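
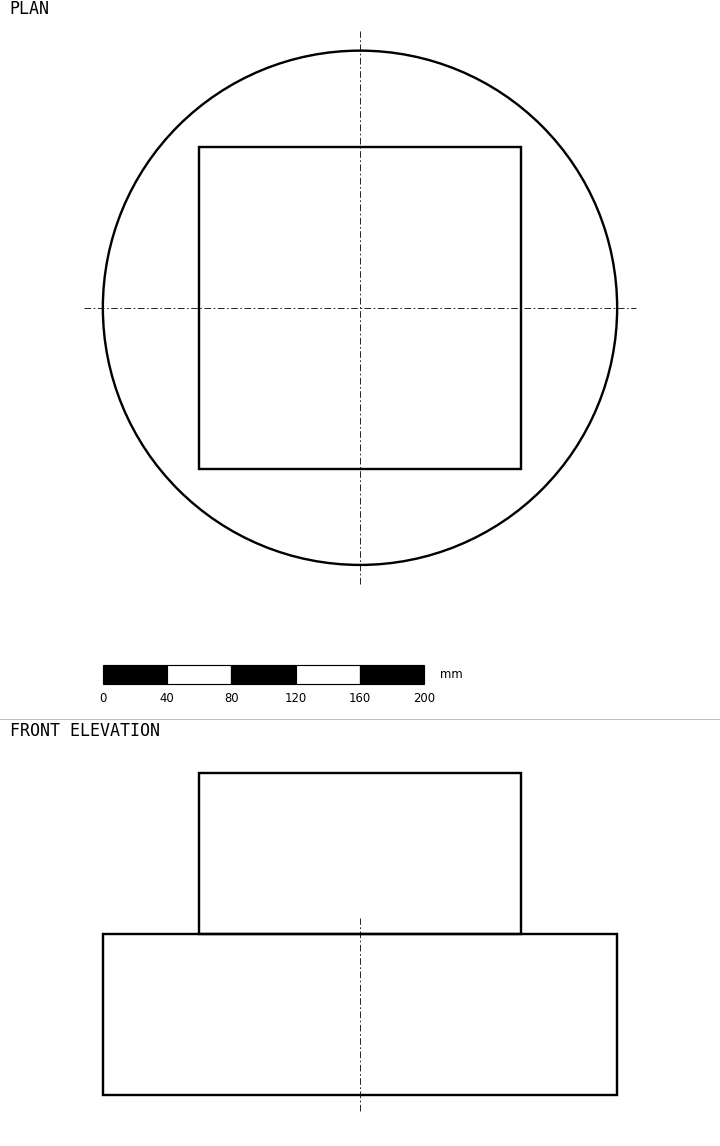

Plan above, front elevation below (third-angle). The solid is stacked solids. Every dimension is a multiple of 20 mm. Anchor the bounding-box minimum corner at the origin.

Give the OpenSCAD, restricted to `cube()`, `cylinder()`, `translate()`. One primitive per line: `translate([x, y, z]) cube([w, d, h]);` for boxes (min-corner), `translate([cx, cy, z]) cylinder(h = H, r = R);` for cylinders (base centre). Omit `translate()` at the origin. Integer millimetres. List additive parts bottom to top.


translate([160, 160, 0]) cylinder(h = 100, r = 160);
translate([60, 60, 100]) cube([200, 200, 100]);


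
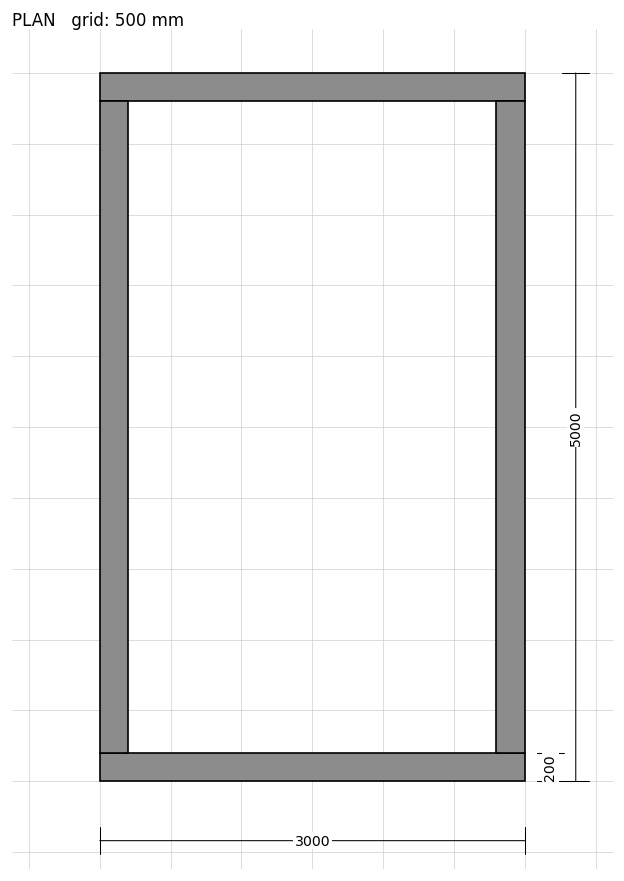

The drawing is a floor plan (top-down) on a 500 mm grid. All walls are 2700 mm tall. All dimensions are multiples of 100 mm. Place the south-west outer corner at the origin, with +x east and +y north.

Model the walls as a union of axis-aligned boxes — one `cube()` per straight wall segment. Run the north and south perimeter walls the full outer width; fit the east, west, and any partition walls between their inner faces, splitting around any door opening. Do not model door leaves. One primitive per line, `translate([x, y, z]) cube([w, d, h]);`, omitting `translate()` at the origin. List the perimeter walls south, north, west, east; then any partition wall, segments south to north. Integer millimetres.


cube([3000, 200, 2700]);
translate([0, 4800, 0]) cube([3000, 200, 2700]);
translate([0, 200, 0]) cube([200, 4600, 2700]);
translate([2800, 200, 0]) cube([200, 4600, 2700]);


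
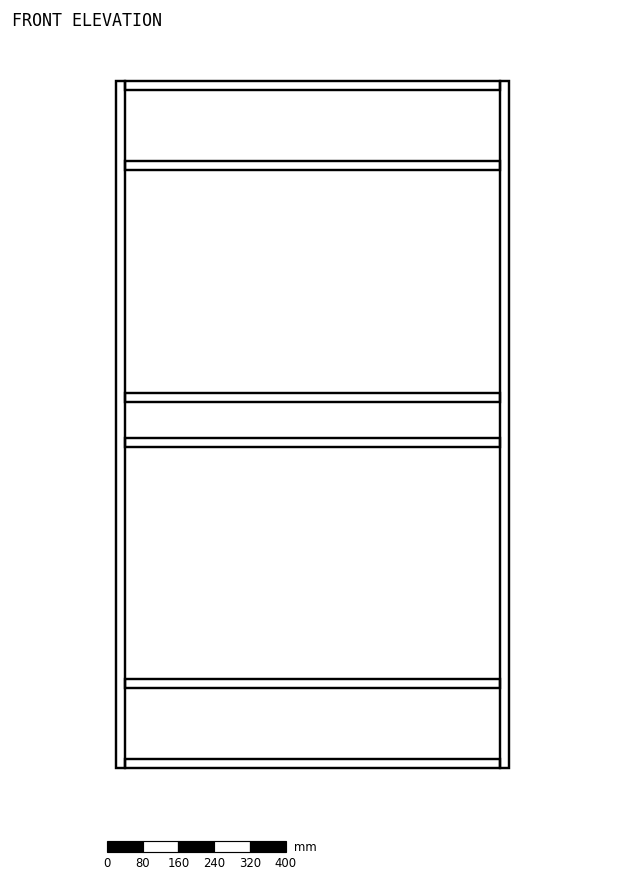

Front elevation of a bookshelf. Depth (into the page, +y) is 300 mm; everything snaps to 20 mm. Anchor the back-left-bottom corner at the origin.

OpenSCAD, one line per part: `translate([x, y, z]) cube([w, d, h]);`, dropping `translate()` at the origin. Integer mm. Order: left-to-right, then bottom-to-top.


cube([20, 300, 1540]);
translate([20, 0, 0]) cube([840, 300, 20]);
translate([20, 0, 180]) cube([840, 300, 20]);
translate([20, 0, 720]) cube([840, 300, 20]);
translate([20, 0, 820]) cube([840, 300, 20]);
translate([20, 0, 1340]) cube([840, 300, 20]);
translate([20, 0, 1520]) cube([840, 300, 20]);
translate([860, 0, 0]) cube([20, 300, 1540]);


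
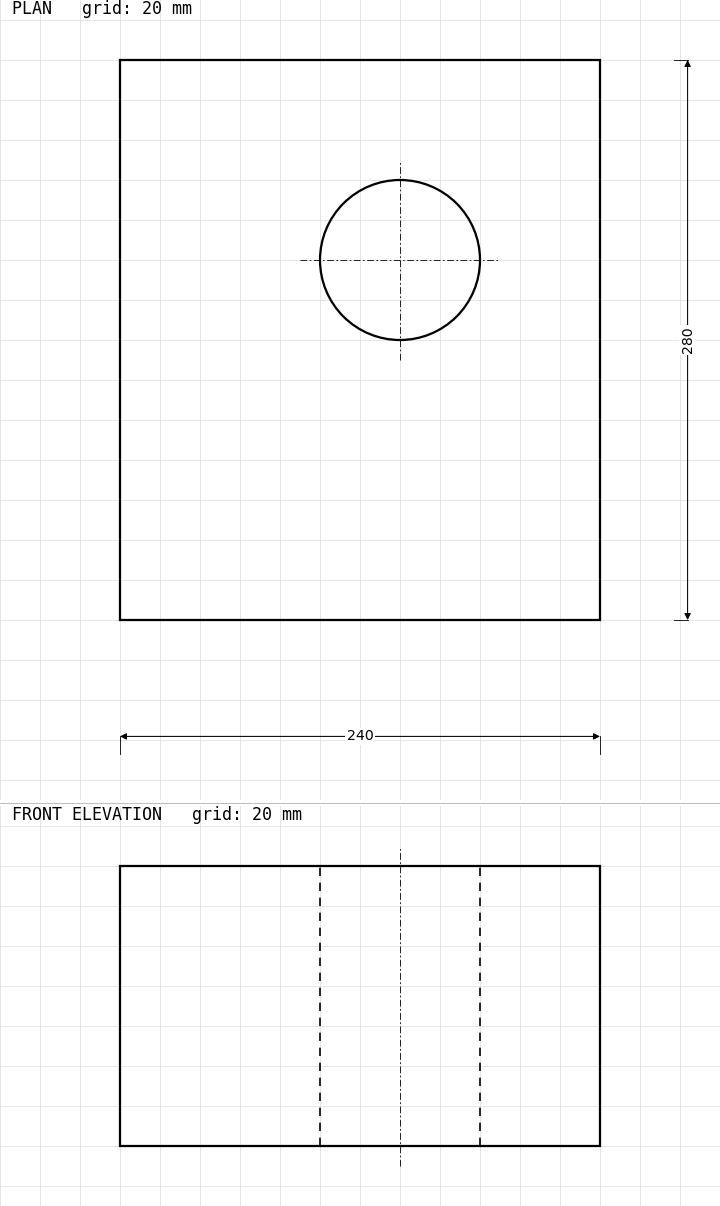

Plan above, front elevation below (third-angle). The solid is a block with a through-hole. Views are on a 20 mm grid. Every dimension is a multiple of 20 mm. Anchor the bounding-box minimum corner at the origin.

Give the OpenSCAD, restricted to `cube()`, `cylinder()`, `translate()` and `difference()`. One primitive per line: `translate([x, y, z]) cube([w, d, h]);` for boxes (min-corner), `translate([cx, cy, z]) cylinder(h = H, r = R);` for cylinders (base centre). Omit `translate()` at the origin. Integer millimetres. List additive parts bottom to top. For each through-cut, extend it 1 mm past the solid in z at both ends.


difference() {
  cube([240, 280, 140]);
  translate([140, 180, -1]) cylinder(h = 142, r = 40);
}


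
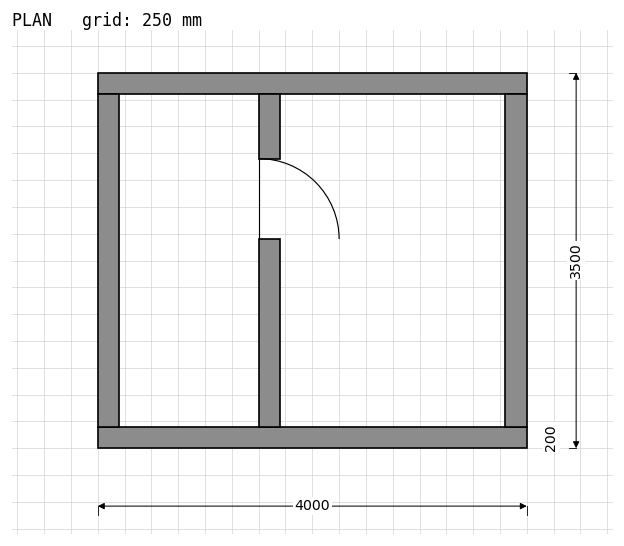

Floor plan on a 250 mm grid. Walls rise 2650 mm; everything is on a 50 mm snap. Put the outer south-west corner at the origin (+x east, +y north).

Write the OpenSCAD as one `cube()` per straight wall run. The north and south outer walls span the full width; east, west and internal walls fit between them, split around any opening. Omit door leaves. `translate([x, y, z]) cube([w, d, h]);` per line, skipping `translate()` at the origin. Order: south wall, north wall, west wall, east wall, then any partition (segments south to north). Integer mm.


cube([4000, 200, 2650]);
translate([0, 3300, 0]) cube([4000, 200, 2650]);
translate([0, 200, 0]) cube([200, 3100, 2650]);
translate([3800, 200, 0]) cube([200, 3100, 2650]);
translate([1500, 200, 0]) cube([200, 1750, 2650]);
translate([1500, 2700, 0]) cube([200, 600, 2650]);


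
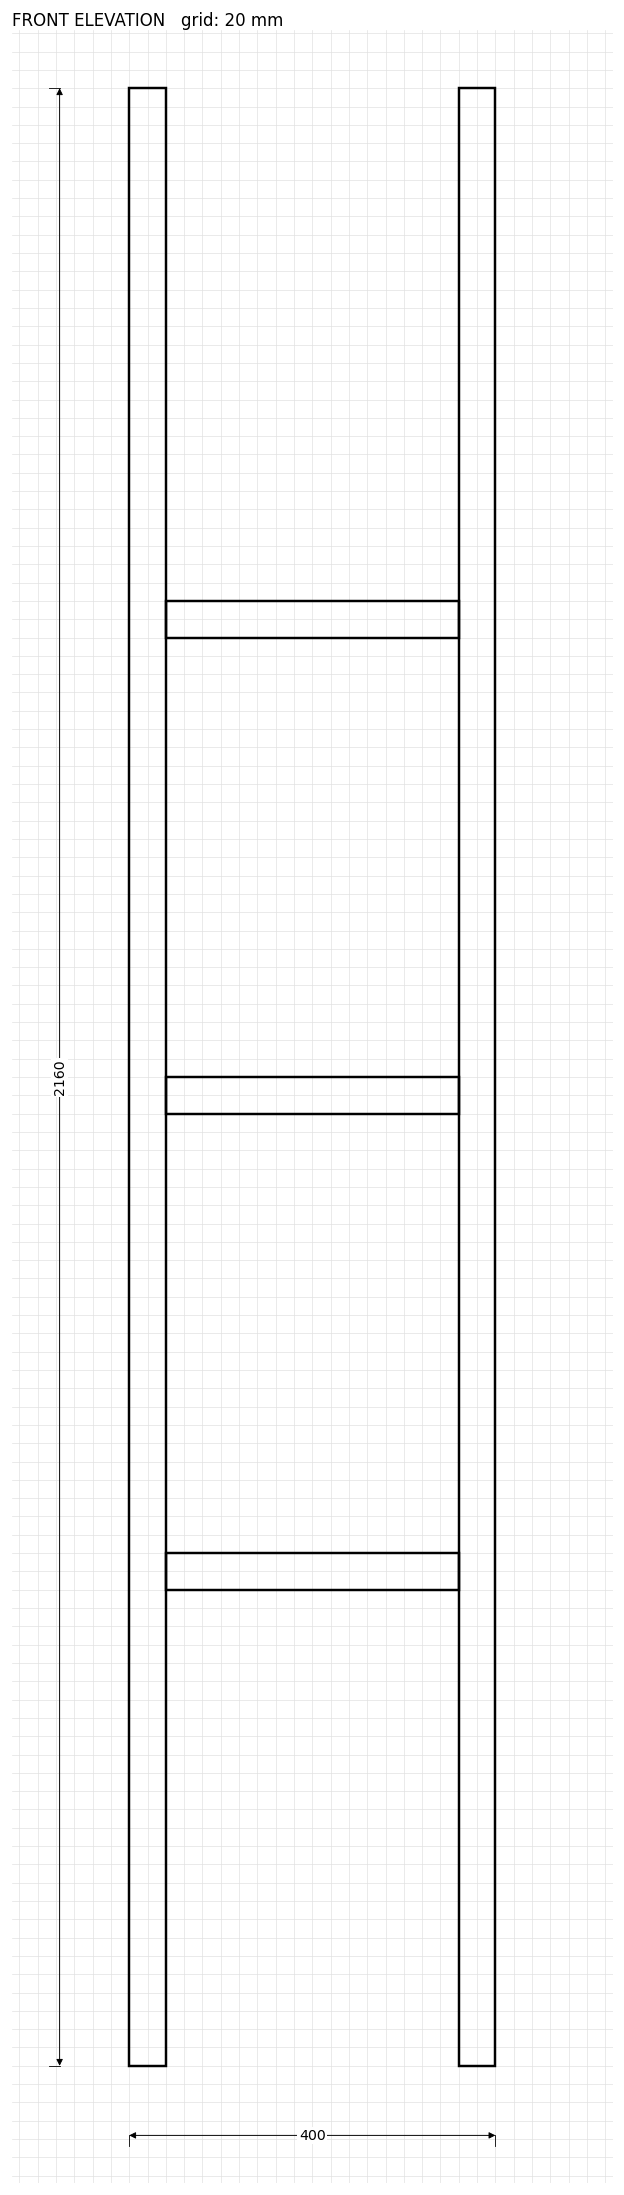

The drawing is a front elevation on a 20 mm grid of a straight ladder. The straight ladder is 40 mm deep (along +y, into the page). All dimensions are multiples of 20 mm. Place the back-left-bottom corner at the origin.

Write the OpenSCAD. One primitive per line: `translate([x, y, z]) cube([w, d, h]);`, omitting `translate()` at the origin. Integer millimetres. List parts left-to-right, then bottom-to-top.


cube([40, 40, 2160]);
translate([40, 0, 520]) cube([320, 40, 40]);
translate([40, 0, 1040]) cube([320, 40, 40]);
translate([40, 0, 1560]) cube([320, 40, 40]);
translate([360, 0, 0]) cube([40, 40, 2160]);


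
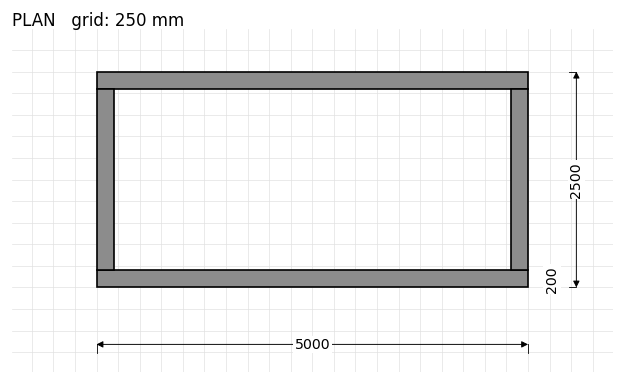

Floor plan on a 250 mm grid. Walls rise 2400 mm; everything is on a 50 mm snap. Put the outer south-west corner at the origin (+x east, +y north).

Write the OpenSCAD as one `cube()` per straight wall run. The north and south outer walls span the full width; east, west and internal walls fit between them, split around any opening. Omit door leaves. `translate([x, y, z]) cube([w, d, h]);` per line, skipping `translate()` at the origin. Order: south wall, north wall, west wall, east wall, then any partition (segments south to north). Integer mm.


cube([5000, 200, 2400]);
translate([0, 2300, 0]) cube([5000, 200, 2400]);
translate([0, 200, 0]) cube([200, 2100, 2400]);
translate([4800, 200, 0]) cube([200, 2100, 2400]);


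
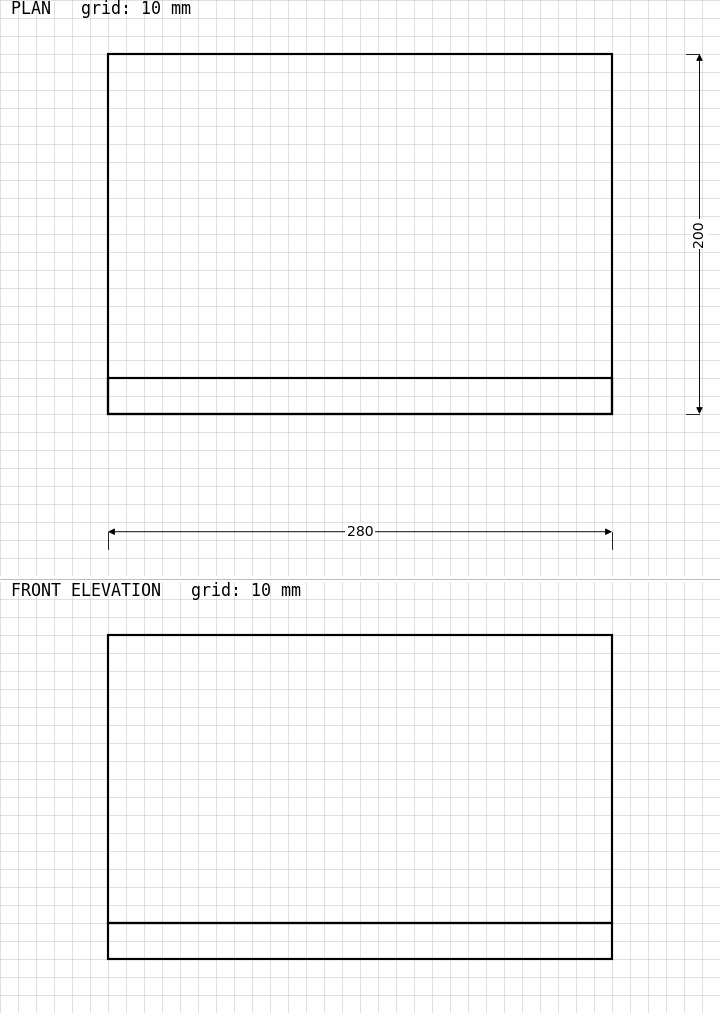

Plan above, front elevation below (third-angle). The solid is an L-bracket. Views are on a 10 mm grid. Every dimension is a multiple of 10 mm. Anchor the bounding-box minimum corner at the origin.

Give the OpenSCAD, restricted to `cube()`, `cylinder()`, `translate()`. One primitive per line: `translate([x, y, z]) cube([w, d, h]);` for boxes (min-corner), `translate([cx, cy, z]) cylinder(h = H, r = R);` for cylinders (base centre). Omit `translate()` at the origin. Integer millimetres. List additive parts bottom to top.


cube([280, 200, 20]);
translate([0, 0, 20]) cube([280, 20, 160]);


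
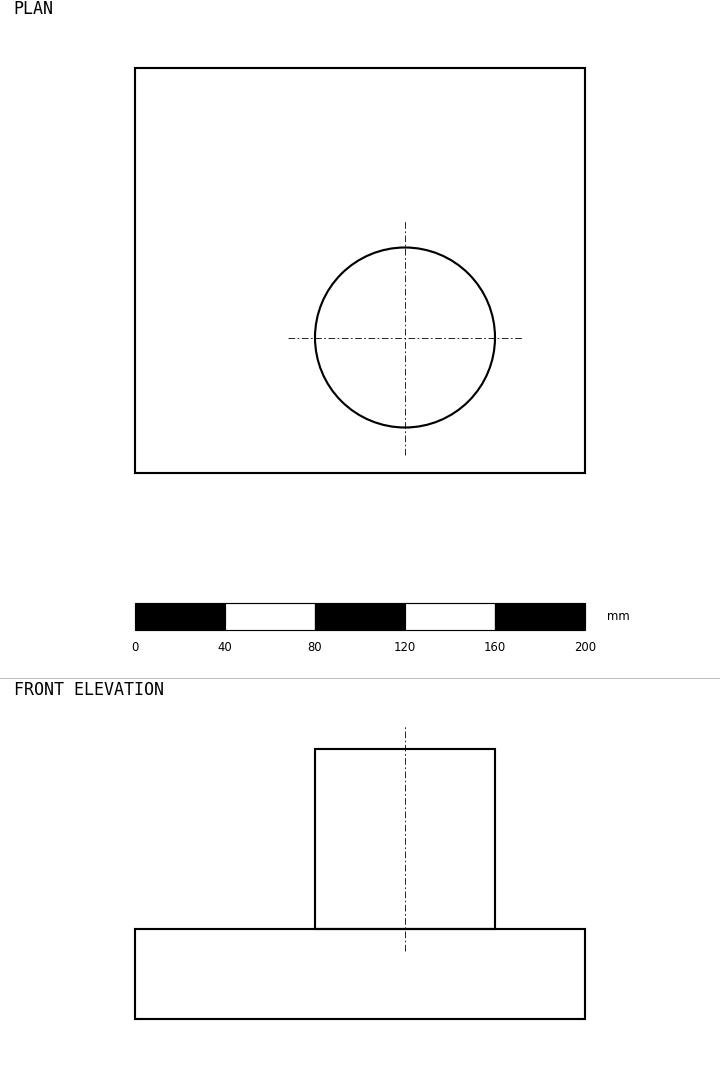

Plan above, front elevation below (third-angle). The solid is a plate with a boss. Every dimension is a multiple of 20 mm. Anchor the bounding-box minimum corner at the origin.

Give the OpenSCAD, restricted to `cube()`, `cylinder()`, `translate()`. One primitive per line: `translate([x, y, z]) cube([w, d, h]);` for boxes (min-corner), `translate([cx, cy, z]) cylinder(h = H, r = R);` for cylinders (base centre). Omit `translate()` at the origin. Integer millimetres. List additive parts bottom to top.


cube([200, 180, 40]);
translate([120, 60, 40]) cylinder(h = 80, r = 40);


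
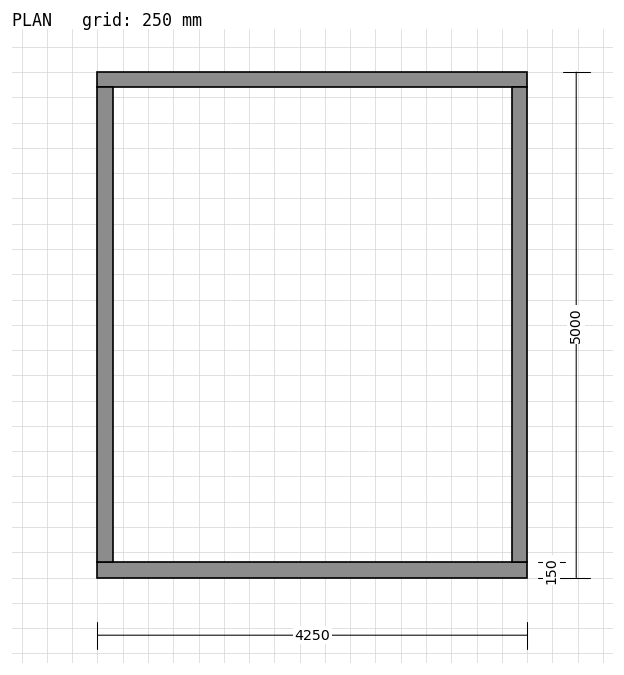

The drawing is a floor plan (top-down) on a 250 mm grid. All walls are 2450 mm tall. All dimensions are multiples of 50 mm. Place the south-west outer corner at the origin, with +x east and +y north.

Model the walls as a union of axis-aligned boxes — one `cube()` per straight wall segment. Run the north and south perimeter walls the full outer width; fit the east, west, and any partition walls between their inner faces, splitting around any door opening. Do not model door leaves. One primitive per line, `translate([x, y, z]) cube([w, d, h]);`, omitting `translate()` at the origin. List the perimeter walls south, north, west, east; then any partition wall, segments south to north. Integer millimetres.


cube([4250, 150, 2450]);
translate([0, 4850, 0]) cube([4250, 150, 2450]);
translate([0, 150, 0]) cube([150, 4700, 2450]);
translate([4100, 150, 0]) cube([150, 4700, 2450]);


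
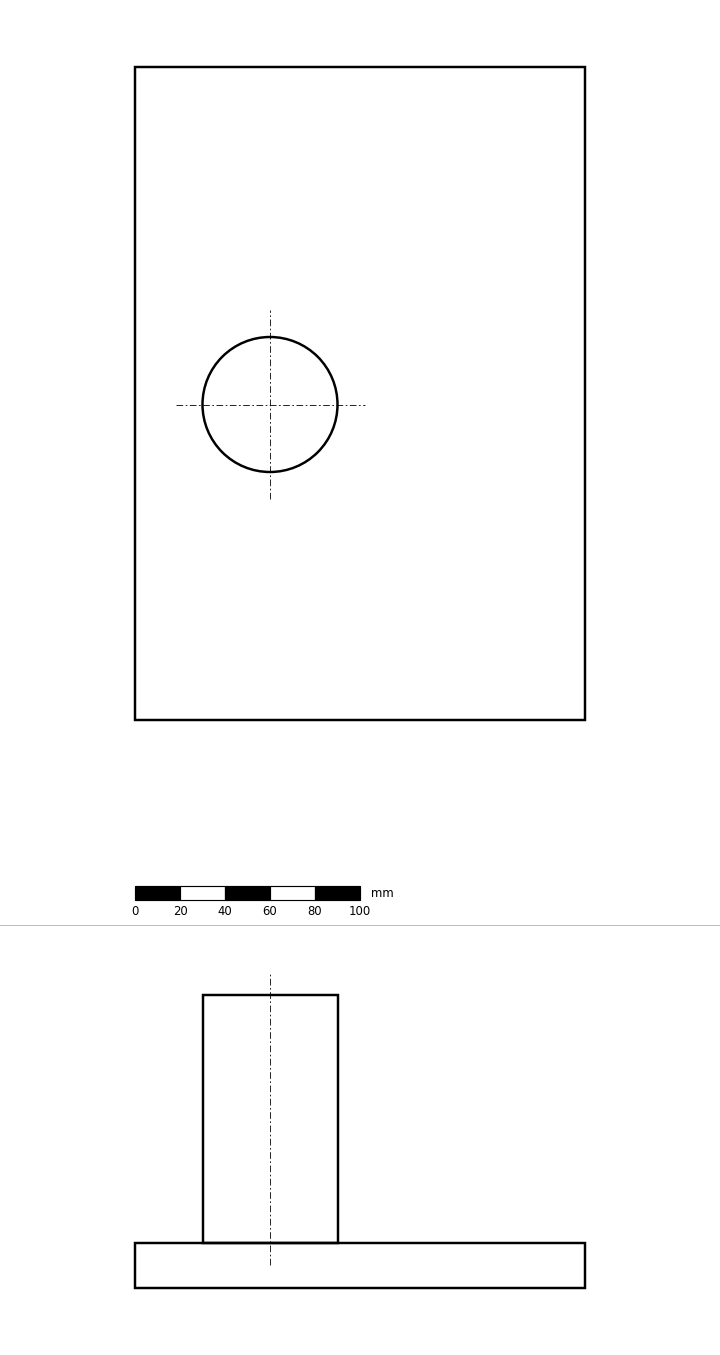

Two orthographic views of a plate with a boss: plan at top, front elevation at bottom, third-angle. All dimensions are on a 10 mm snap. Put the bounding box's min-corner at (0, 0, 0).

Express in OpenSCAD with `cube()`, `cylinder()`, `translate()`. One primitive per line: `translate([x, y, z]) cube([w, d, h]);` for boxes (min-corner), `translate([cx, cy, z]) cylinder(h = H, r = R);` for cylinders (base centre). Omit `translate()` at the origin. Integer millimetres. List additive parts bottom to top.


cube([200, 290, 20]);
translate([60, 140, 20]) cylinder(h = 110, r = 30);


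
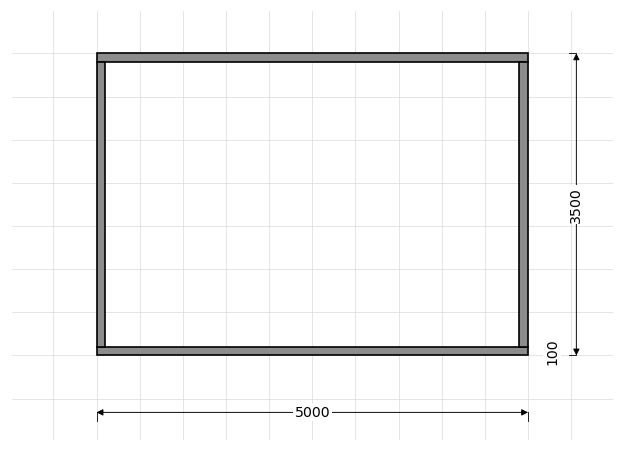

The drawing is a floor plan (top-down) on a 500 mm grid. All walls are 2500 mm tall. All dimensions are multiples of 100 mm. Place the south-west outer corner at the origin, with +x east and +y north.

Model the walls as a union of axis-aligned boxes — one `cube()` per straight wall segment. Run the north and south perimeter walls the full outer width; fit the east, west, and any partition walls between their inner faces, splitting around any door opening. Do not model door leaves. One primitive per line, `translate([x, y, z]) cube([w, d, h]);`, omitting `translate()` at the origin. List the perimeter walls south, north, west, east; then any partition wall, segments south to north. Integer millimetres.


cube([5000, 100, 2500]);
translate([0, 3400, 0]) cube([5000, 100, 2500]);
translate([0, 100, 0]) cube([100, 3300, 2500]);
translate([4900, 100, 0]) cube([100, 3300, 2500]);


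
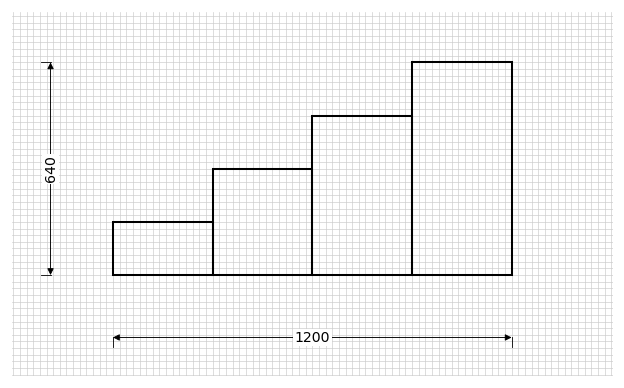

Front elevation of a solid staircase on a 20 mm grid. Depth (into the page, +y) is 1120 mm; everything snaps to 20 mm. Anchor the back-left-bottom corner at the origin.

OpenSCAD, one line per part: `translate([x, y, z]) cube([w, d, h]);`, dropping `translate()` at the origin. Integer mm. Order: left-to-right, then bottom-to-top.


cube([300, 1120, 160]);
translate([300, 0, 0]) cube([300, 1120, 320]);
translate([600, 0, 0]) cube([300, 1120, 480]);
translate([900, 0, 0]) cube([300, 1120, 640]);


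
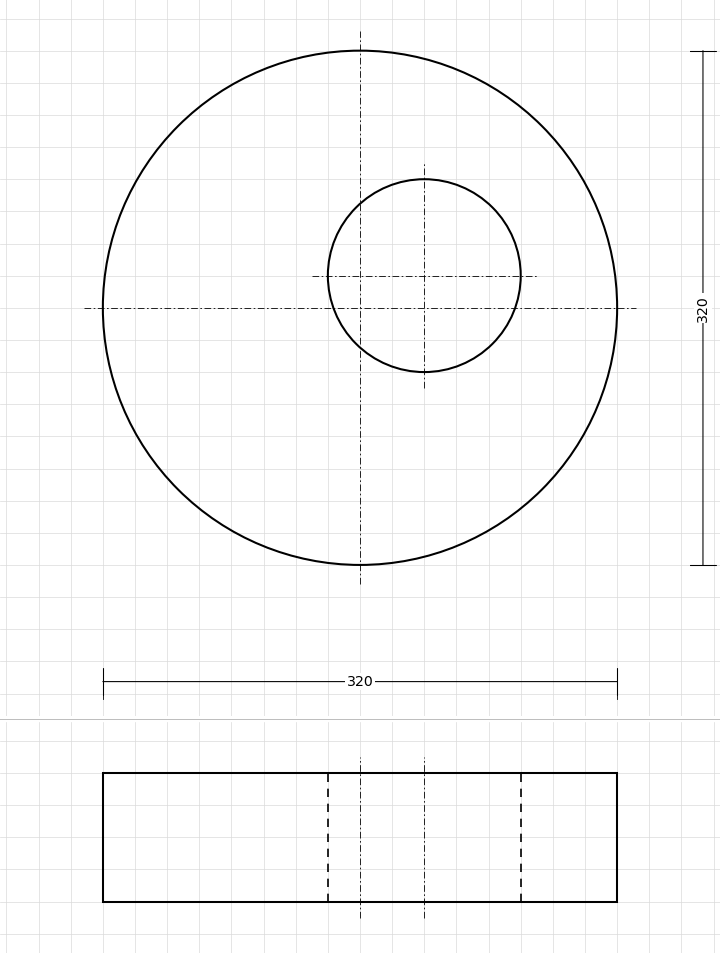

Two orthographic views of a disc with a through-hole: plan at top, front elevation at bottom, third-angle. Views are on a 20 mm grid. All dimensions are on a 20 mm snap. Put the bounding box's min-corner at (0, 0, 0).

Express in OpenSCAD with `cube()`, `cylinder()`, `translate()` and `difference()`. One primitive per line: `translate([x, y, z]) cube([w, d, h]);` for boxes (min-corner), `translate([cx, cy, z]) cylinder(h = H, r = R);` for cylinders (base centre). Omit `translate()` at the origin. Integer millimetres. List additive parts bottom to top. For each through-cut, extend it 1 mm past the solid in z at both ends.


difference() {
  translate([160, 160, 0]) cylinder(h = 80, r = 160);
  translate([200, 180, -1]) cylinder(h = 82, r = 60);
}


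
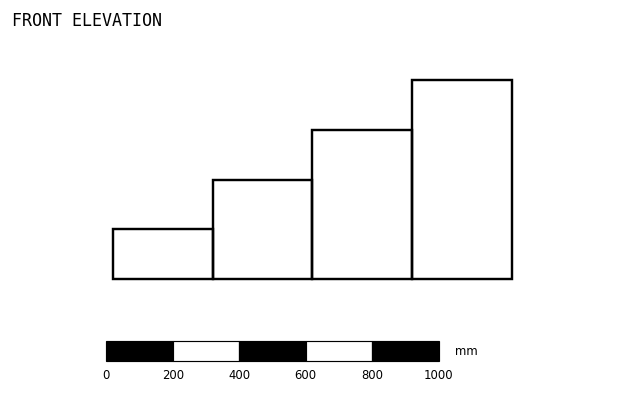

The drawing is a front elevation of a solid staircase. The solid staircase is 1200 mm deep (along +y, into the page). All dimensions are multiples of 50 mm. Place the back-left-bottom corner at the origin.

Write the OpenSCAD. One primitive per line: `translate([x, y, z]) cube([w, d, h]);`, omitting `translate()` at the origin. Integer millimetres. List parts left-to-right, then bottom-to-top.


cube([300, 1200, 150]);
translate([300, 0, 0]) cube([300, 1200, 300]);
translate([600, 0, 0]) cube([300, 1200, 450]);
translate([900, 0, 0]) cube([300, 1200, 600]);


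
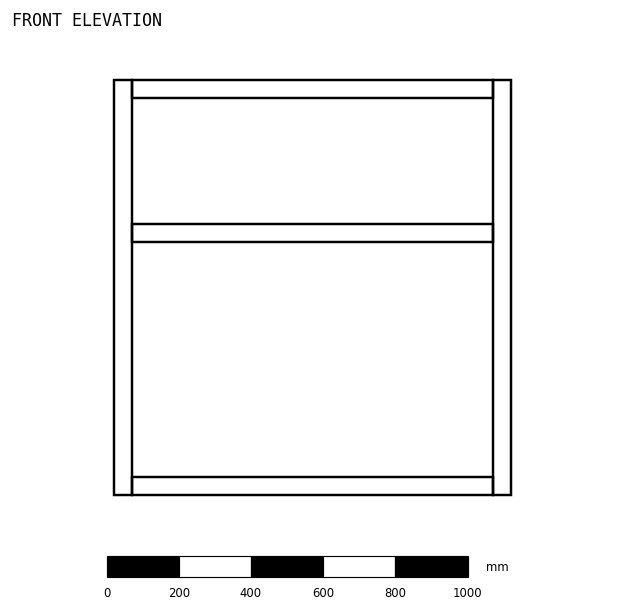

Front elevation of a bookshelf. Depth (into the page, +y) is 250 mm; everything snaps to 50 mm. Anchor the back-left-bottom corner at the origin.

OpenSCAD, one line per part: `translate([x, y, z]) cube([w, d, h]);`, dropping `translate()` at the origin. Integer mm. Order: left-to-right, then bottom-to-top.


cube([50, 250, 1150]);
translate([50, 0, 0]) cube([1000, 250, 50]);
translate([50, 0, 700]) cube([1000, 250, 50]);
translate([50, 0, 1100]) cube([1000, 250, 50]);
translate([1050, 0, 0]) cube([50, 250, 1150]);


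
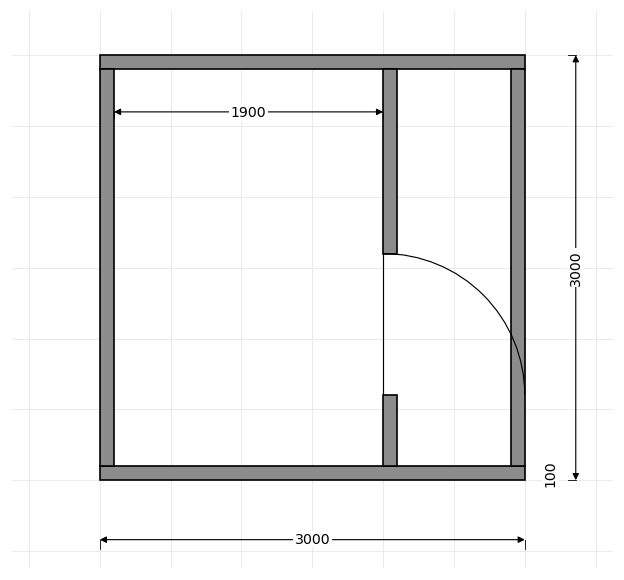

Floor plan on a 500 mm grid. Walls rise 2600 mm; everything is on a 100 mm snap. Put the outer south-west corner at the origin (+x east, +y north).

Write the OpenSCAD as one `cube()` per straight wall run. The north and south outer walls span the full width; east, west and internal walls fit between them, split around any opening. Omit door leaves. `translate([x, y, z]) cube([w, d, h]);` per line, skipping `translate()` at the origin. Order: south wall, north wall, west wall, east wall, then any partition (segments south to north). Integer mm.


cube([3000, 100, 2600]);
translate([0, 2900, 0]) cube([3000, 100, 2600]);
translate([0, 100, 0]) cube([100, 2800, 2600]);
translate([2900, 100, 0]) cube([100, 2800, 2600]);
translate([2000, 100, 0]) cube([100, 500, 2600]);
translate([2000, 1600, 0]) cube([100, 1300, 2600]);


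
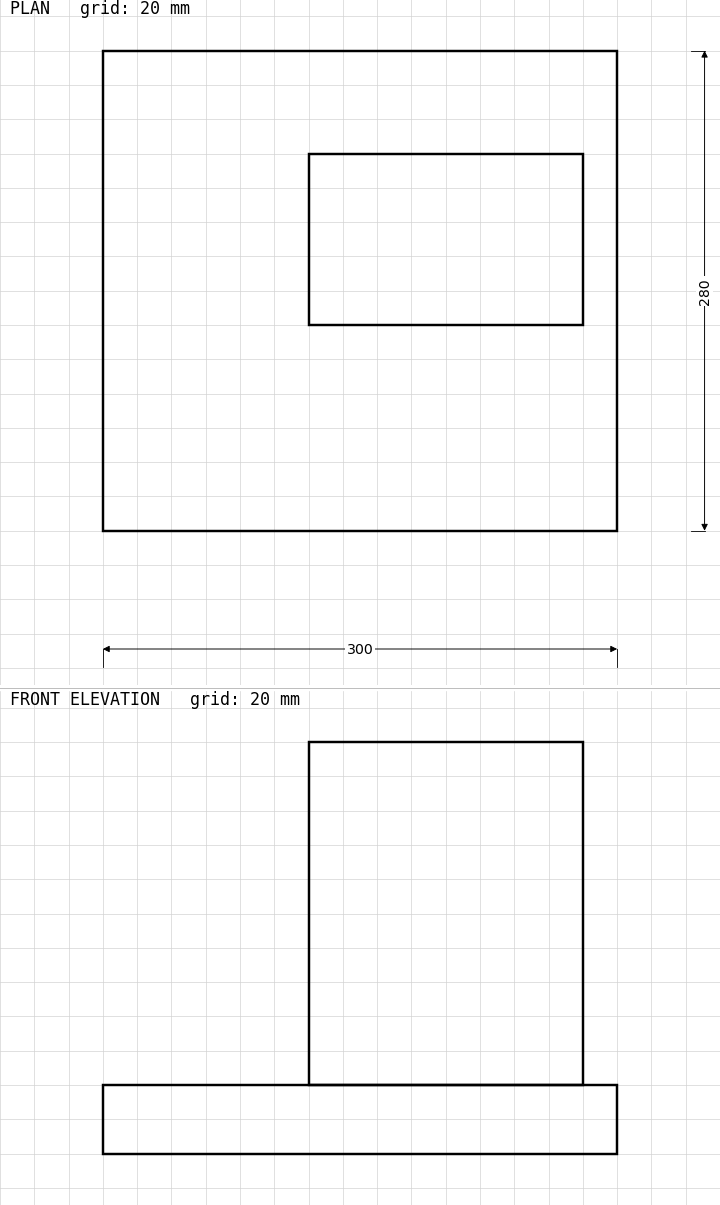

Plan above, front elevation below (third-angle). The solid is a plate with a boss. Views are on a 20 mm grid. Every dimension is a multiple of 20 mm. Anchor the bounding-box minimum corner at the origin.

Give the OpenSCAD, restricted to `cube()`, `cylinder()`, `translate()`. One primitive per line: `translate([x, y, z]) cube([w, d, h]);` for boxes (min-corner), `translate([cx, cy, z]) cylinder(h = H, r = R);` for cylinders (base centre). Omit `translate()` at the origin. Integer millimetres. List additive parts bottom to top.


cube([300, 280, 40]);
translate([120, 120, 40]) cube([160, 100, 200]);


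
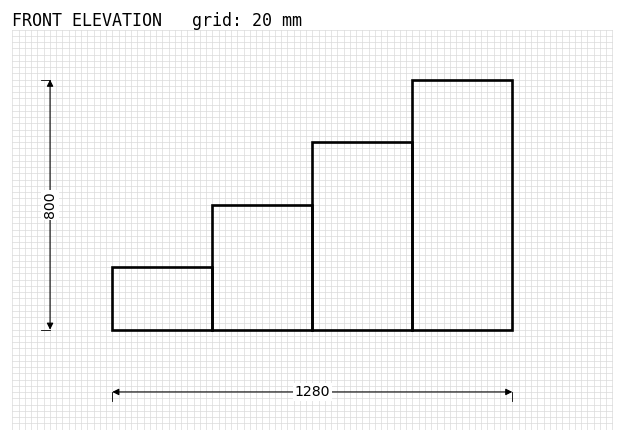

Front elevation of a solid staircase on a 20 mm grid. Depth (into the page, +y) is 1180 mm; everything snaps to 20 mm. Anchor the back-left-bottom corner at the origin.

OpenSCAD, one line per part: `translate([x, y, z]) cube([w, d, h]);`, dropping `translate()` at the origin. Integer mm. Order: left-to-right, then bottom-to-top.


cube([320, 1180, 200]);
translate([320, 0, 0]) cube([320, 1180, 400]);
translate([640, 0, 0]) cube([320, 1180, 600]);
translate([960, 0, 0]) cube([320, 1180, 800]);


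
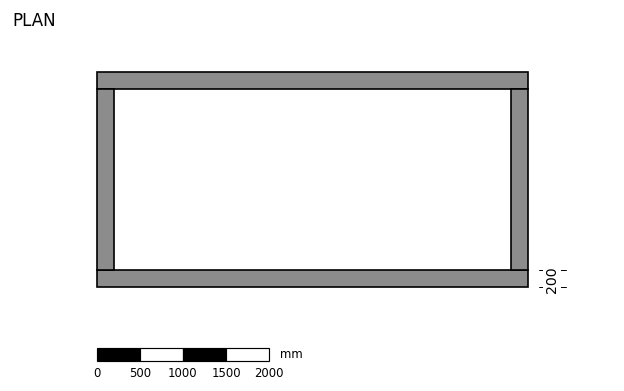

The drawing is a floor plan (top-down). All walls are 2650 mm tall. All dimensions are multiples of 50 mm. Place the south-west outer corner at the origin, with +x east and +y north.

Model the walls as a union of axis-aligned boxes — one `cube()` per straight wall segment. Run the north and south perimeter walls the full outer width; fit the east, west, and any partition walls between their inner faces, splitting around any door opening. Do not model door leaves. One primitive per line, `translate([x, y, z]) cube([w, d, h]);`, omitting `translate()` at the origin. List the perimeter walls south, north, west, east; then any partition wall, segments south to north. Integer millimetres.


cube([5000, 200, 2650]);
translate([0, 2300, 0]) cube([5000, 200, 2650]);
translate([0, 200, 0]) cube([200, 2100, 2650]);
translate([4800, 200, 0]) cube([200, 2100, 2650]);


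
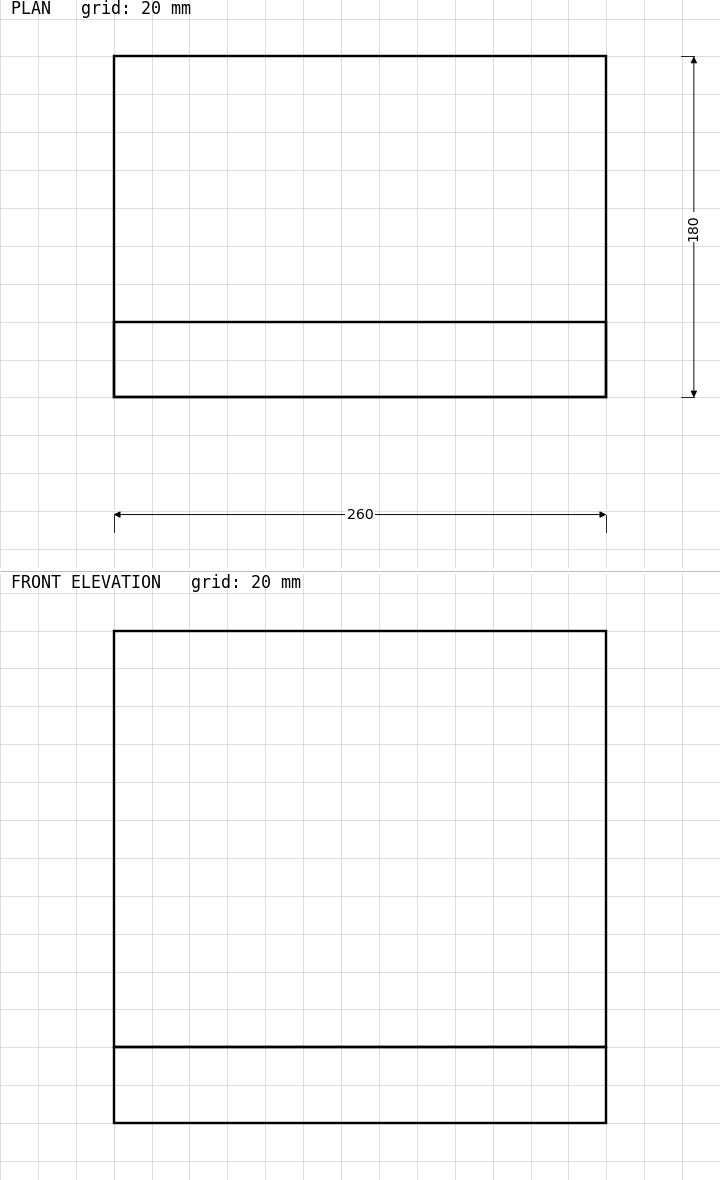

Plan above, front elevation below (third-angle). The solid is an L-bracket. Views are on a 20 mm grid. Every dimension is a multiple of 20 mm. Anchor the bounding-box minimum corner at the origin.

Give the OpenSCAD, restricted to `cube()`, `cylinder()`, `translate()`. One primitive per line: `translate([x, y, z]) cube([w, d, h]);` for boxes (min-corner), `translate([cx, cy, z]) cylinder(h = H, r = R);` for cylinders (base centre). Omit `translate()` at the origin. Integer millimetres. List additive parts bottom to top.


cube([260, 180, 40]);
translate([0, 0, 40]) cube([260, 40, 220]);


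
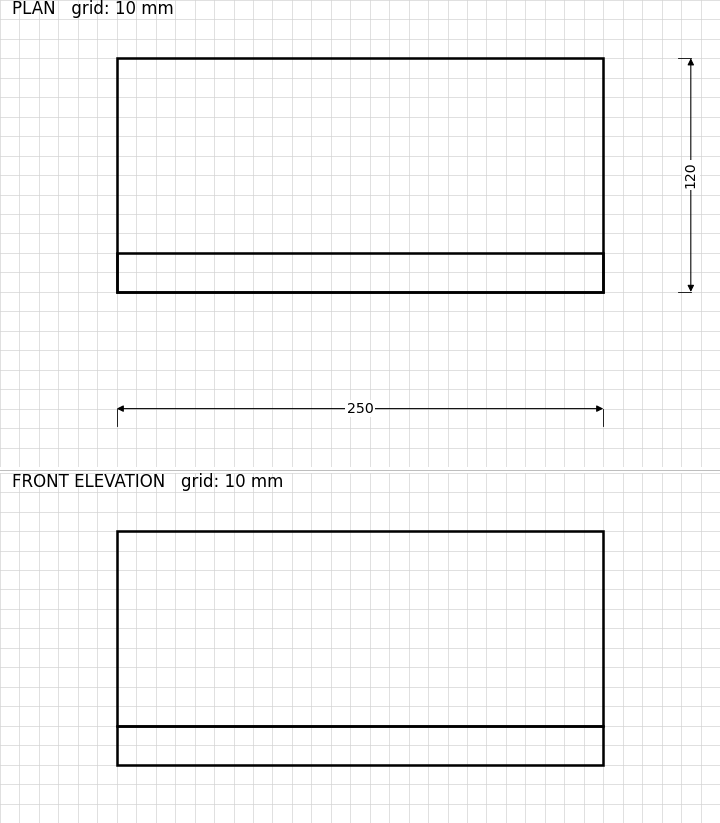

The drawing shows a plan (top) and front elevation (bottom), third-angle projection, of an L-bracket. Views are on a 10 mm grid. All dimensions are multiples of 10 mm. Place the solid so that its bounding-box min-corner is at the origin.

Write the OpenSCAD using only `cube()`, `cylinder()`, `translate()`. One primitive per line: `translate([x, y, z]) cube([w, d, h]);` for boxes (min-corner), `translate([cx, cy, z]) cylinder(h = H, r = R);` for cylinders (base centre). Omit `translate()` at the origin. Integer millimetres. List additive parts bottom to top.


cube([250, 120, 20]);
translate([0, 0, 20]) cube([250, 20, 100]);


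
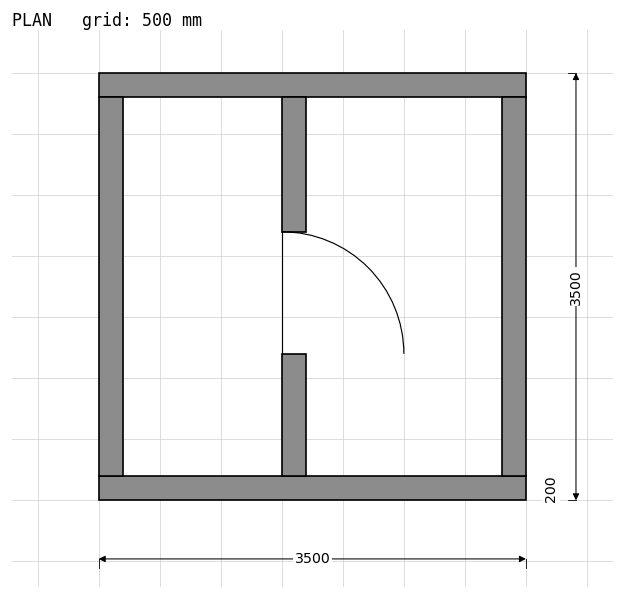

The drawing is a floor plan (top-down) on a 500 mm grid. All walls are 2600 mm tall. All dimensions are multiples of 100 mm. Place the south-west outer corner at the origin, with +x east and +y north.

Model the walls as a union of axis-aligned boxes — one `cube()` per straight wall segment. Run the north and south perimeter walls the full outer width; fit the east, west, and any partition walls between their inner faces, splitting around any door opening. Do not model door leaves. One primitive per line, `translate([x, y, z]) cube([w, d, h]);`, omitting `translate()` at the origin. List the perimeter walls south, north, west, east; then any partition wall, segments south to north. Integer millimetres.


cube([3500, 200, 2600]);
translate([0, 3300, 0]) cube([3500, 200, 2600]);
translate([0, 200, 0]) cube([200, 3100, 2600]);
translate([3300, 200, 0]) cube([200, 3100, 2600]);
translate([1500, 200, 0]) cube([200, 1000, 2600]);
translate([1500, 2200, 0]) cube([200, 1100, 2600]);


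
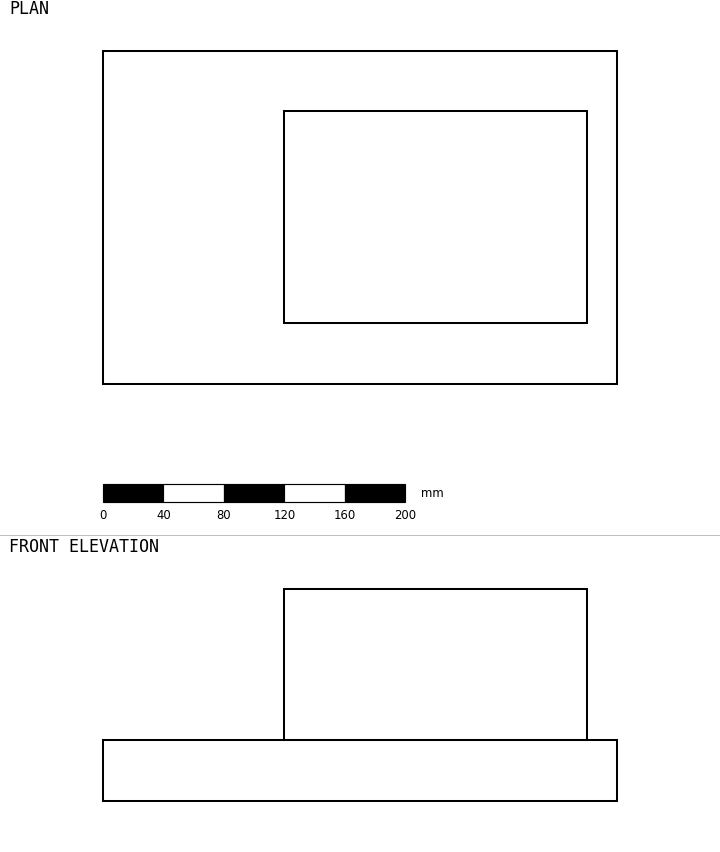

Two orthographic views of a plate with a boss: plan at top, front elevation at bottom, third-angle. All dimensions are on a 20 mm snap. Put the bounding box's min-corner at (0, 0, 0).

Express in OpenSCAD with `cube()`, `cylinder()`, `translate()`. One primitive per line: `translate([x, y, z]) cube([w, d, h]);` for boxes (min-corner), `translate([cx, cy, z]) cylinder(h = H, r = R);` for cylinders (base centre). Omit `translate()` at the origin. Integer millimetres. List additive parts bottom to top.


cube([340, 220, 40]);
translate([120, 40, 40]) cube([200, 140, 100]);


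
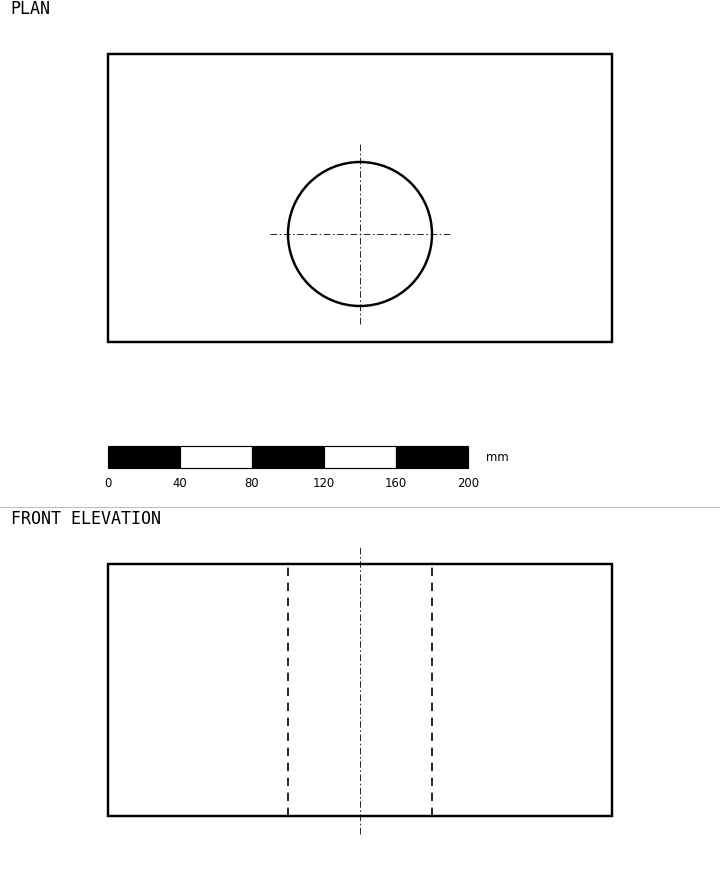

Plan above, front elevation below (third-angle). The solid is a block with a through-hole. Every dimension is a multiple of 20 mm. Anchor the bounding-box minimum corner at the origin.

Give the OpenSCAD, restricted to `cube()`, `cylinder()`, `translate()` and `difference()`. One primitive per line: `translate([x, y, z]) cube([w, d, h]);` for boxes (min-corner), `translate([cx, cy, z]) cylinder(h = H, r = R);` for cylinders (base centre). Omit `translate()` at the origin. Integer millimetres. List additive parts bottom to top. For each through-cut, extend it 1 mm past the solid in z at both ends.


difference() {
  cube([280, 160, 140]);
  translate([140, 60, -1]) cylinder(h = 142, r = 40);
}


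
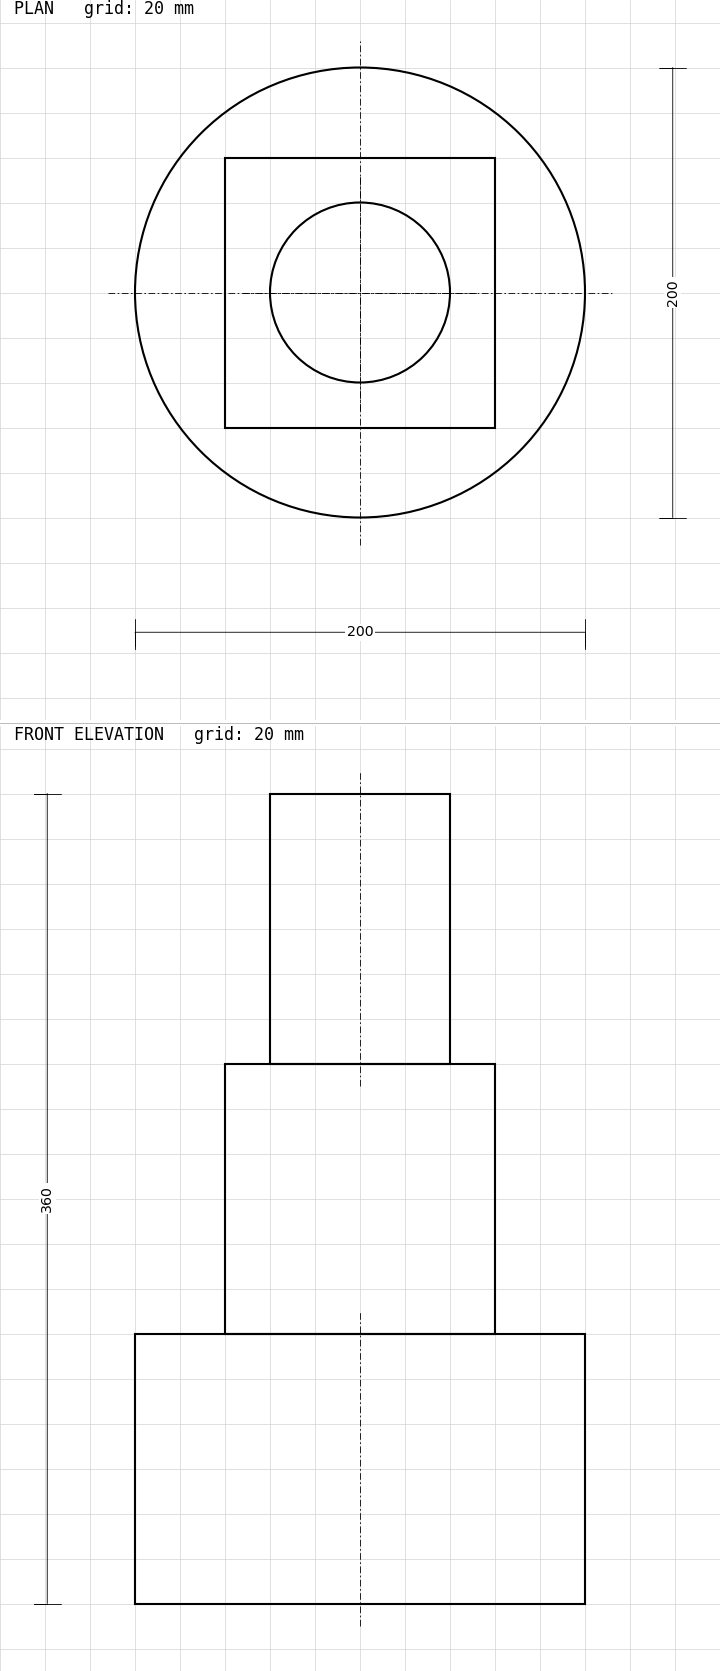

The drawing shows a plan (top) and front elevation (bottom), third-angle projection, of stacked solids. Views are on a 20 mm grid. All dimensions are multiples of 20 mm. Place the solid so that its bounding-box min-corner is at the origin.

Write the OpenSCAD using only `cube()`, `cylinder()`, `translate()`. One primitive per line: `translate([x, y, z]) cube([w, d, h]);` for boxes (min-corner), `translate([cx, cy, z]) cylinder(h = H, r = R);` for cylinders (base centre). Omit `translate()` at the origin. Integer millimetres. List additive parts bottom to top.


translate([100, 100, 0]) cylinder(h = 120, r = 100);
translate([40, 40, 120]) cube([120, 120, 120]);
translate([100, 100, 240]) cylinder(h = 120, r = 40);


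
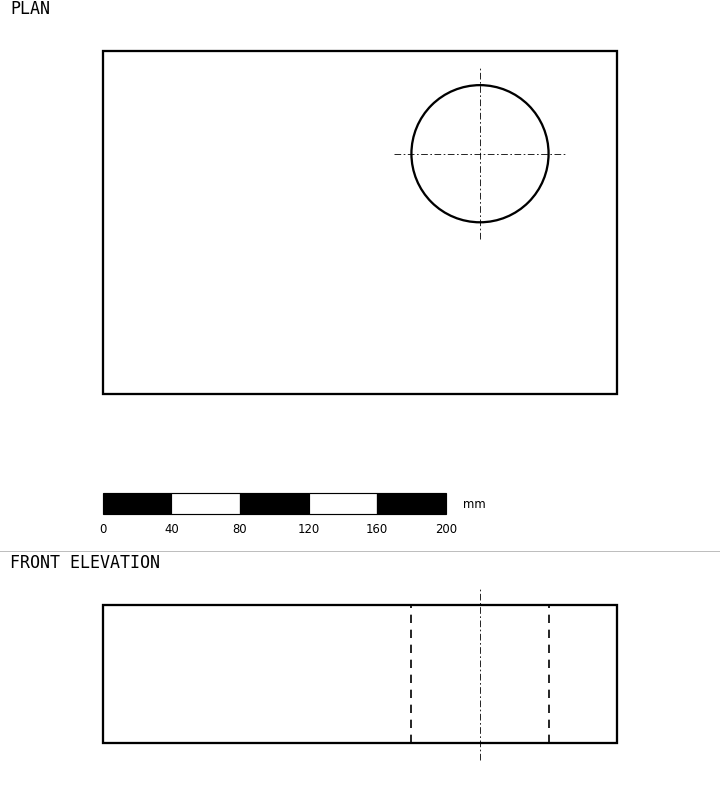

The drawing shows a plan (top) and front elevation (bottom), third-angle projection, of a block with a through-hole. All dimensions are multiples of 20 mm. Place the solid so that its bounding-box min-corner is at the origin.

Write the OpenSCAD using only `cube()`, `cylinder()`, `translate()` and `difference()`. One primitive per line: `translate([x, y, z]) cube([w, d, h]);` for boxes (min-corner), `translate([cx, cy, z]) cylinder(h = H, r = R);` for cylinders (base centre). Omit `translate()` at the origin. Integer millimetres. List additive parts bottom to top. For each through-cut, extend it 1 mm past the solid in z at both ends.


difference() {
  cube([300, 200, 80]);
  translate([220, 140, -1]) cylinder(h = 82, r = 40);
}


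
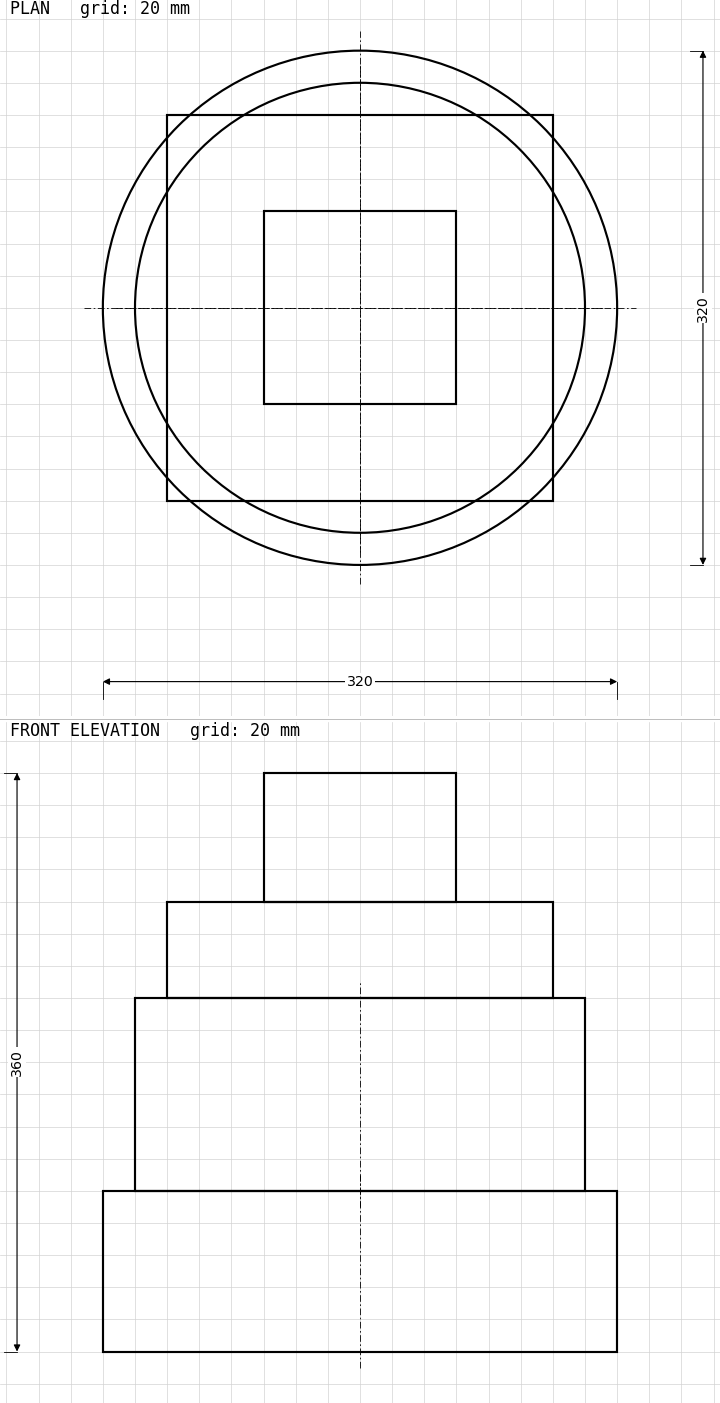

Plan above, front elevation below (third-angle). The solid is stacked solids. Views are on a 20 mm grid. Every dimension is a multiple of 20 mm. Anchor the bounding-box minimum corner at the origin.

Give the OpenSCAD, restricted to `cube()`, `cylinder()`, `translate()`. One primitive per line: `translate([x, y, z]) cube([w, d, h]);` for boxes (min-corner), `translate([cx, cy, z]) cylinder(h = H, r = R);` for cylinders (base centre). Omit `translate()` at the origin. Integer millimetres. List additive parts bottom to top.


translate([160, 160, 0]) cylinder(h = 100, r = 160);
translate([160, 160, 100]) cylinder(h = 120, r = 140);
translate([40, 40, 220]) cube([240, 240, 60]);
translate([100, 100, 280]) cube([120, 120, 80]);


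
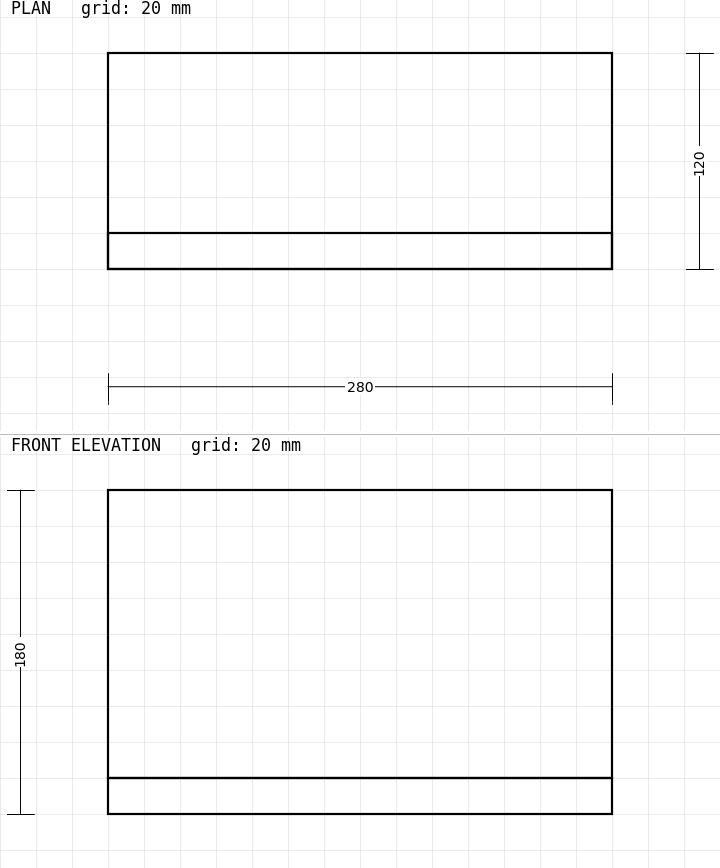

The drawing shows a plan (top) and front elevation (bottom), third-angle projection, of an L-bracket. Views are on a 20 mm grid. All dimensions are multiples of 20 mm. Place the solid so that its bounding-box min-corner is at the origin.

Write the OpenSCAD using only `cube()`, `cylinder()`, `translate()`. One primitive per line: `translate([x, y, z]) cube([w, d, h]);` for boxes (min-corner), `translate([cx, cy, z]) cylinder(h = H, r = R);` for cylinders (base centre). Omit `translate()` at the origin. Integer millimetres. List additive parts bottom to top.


cube([280, 120, 20]);
translate([0, 0, 20]) cube([280, 20, 160]);


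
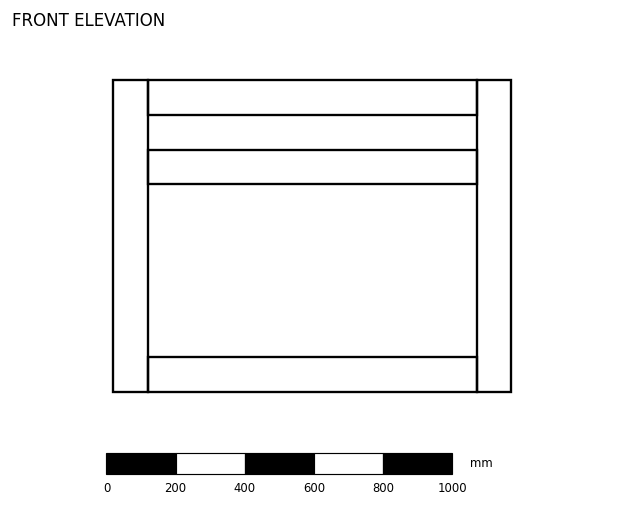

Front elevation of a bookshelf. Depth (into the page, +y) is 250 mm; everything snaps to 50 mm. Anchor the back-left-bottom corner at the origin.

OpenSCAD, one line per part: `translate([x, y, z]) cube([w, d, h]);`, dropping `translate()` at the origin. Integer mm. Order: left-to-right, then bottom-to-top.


cube([100, 250, 900]);
translate([100, 0, 0]) cube([950, 250, 100]);
translate([100, 0, 600]) cube([950, 250, 100]);
translate([100, 0, 800]) cube([950, 250, 100]);
translate([1050, 0, 0]) cube([100, 250, 900]);


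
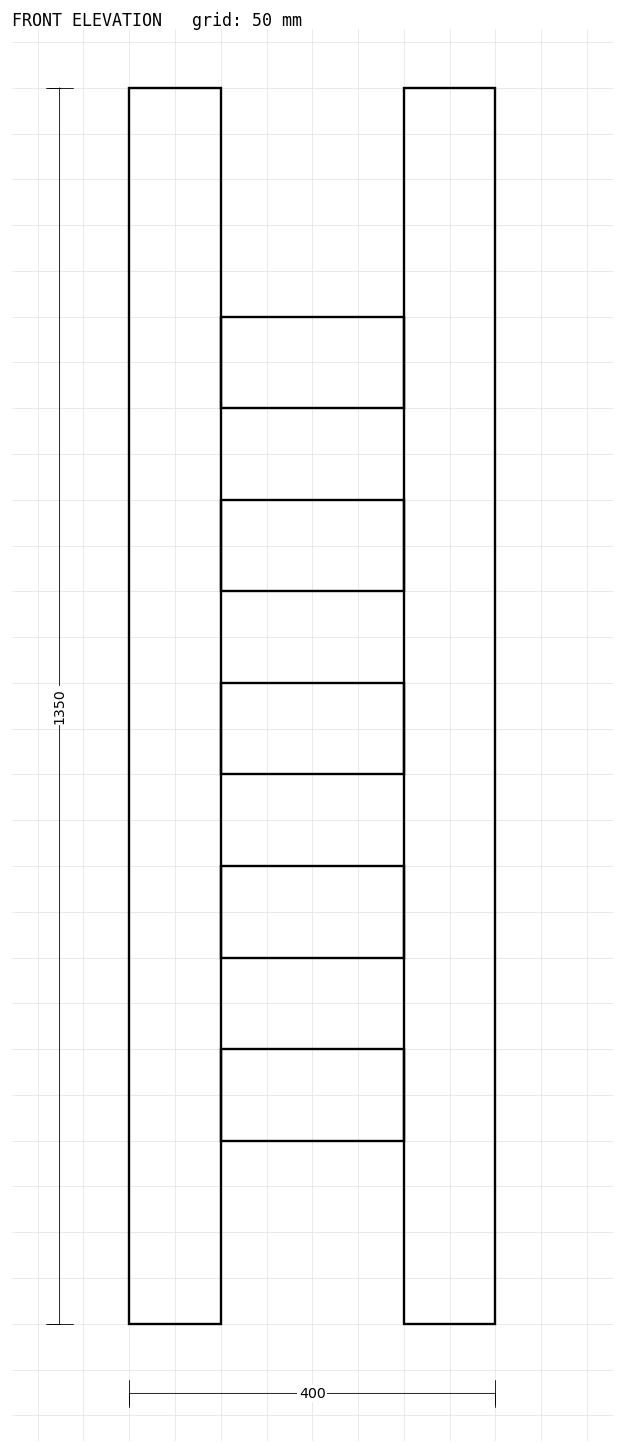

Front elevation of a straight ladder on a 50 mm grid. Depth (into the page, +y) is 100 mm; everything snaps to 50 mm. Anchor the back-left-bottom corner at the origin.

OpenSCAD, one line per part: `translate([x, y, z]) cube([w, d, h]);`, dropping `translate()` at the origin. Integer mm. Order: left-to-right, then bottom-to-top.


cube([100, 100, 1350]);
translate([100, 0, 200]) cube([200, 100, 100]);
translate([100, 0, 400]) cube([200, 100, 100]);
translate([100, 0, 600]) cube([200, 100, 100]);
translate([100, 0, 800]) cube([200, 100, 100]);
translate([100, 0, 1000]) cube([200, 100, 100]);
translate([300, 0, 0]) cube([100, 100, 1350]);


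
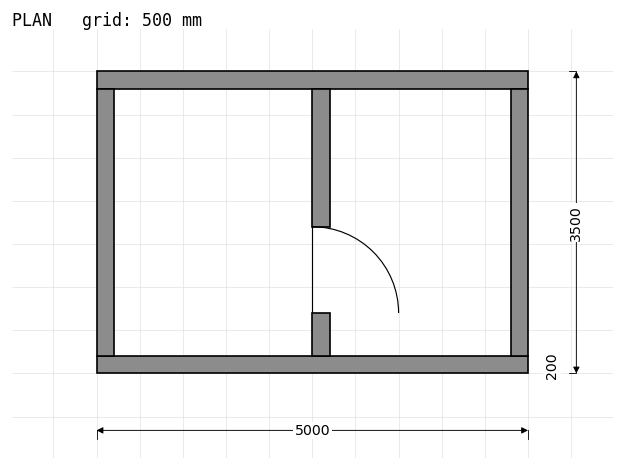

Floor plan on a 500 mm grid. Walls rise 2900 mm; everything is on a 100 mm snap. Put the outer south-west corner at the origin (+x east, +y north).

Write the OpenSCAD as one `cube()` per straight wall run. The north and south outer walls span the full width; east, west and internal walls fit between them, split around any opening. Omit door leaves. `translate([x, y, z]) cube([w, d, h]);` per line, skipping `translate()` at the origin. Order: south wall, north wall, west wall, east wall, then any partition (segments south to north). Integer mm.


cube([5000, 200, 2900]);
translate([0, 3300, 0]) cube([5000, 200, 2900]);
translate([0, 200, 0]) cube([200, 3100, 2900]);
translate([4800, 200, 0]) cube([200, 3100, 2900]);
translate([2500, 200, 0]) cube([200, 500, 2900]);
translate([2500, 1700, 0]) cube([200, 1600, 2900]);


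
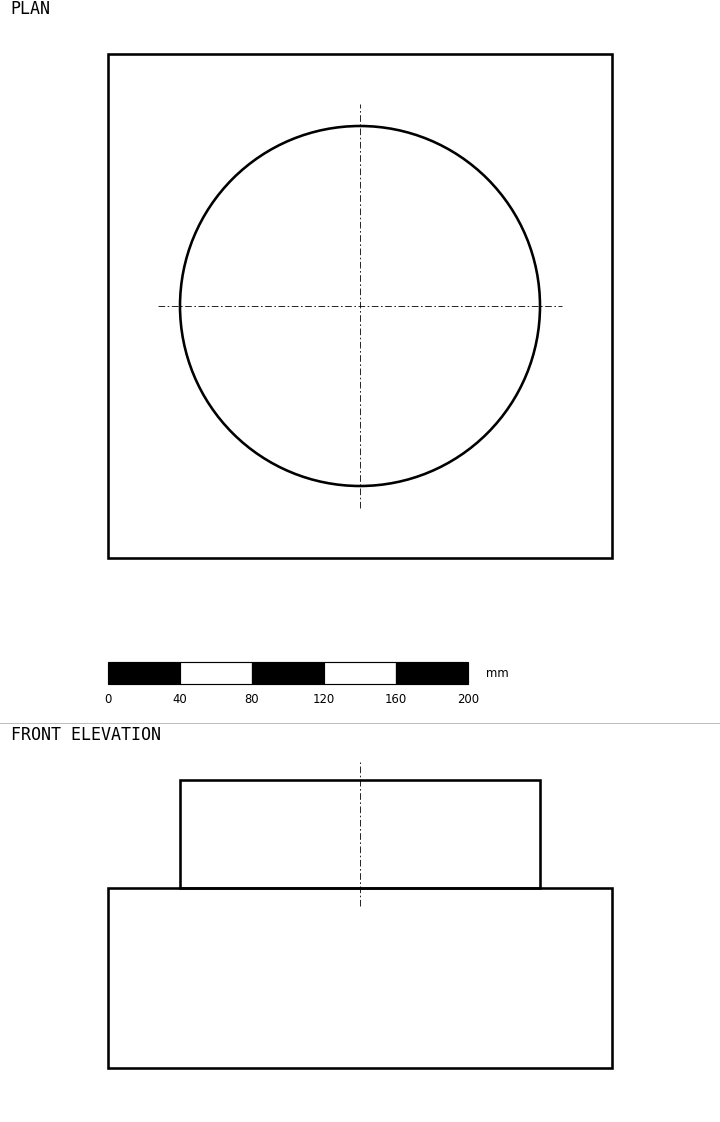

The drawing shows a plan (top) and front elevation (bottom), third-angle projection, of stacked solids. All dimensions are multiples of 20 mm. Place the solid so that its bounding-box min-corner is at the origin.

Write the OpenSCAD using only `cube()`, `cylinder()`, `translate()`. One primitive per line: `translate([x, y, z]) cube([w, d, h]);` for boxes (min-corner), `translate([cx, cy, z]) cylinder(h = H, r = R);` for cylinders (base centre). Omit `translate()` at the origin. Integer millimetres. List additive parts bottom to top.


cube([280, 280, 100]);
translate([140, 140, 100]) cylinder(h = 60, r = 100);


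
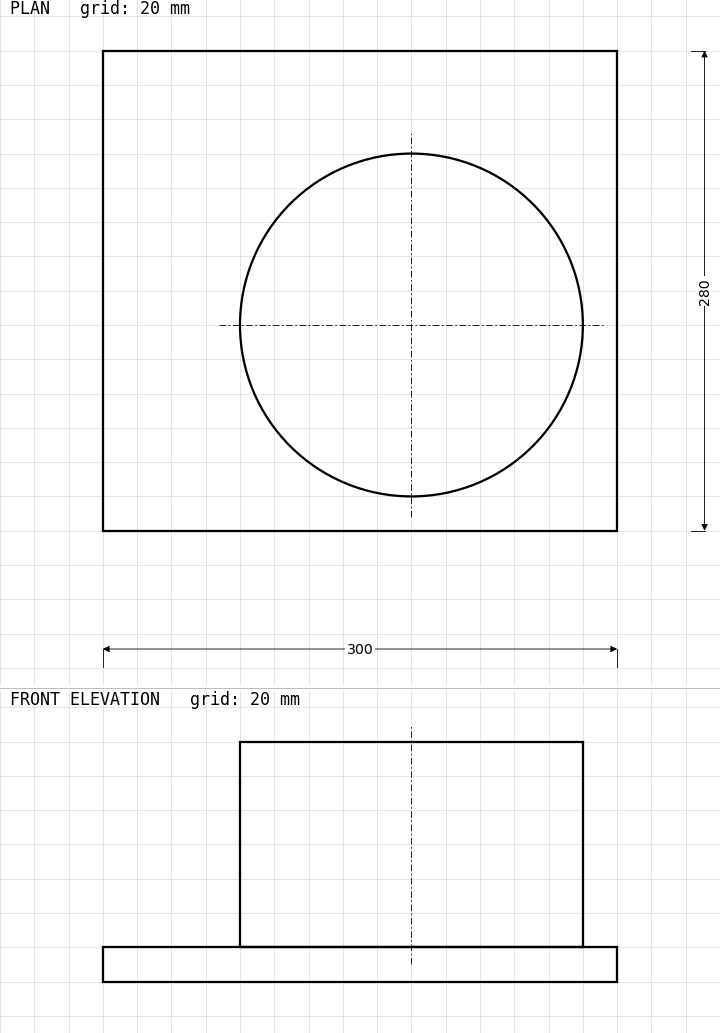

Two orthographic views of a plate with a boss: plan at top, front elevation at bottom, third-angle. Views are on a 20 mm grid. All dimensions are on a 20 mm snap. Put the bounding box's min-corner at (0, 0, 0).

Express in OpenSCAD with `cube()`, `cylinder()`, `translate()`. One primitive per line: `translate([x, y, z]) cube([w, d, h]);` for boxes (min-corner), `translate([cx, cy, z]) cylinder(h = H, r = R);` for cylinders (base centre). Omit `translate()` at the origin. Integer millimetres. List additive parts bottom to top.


cube([300, 280, 20]);
translate([180, 120, 20]) cylinder(h = 120, r = 100);


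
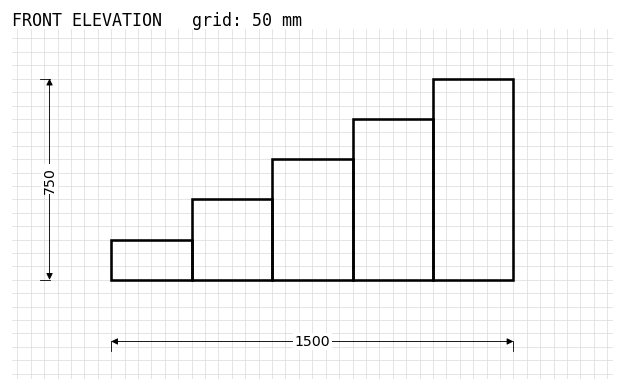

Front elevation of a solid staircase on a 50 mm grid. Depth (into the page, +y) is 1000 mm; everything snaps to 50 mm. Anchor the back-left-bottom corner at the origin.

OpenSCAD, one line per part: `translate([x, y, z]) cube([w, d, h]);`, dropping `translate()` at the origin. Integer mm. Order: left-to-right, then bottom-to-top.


cube([300, 1000, 150]);
translate([300, 0, 0]) cube([300, 1000, 300]);
translate([600, 0, 0]) cube([300, 1000, 450]);
translate([900, 0, 0]) cube([300, 1000, 600]);
translate([1200, 0, 0]) cube([300, 1000, 750]);


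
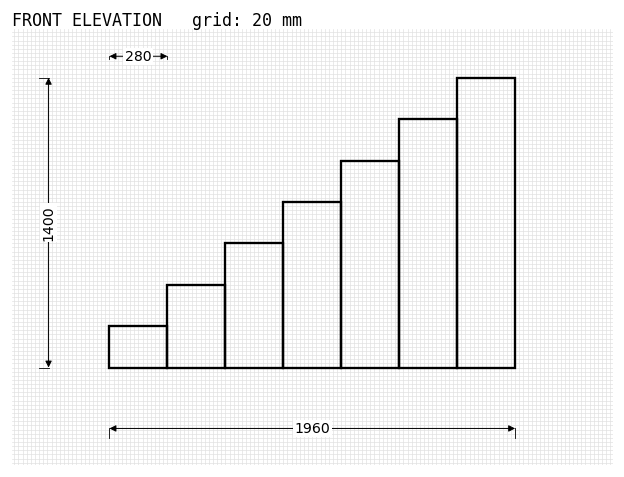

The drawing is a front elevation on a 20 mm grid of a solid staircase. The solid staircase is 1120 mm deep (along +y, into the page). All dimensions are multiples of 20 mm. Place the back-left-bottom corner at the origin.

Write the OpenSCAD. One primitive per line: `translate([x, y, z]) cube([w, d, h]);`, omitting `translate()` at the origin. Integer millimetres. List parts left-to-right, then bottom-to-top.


cube([280, 1120, 200]);
translate([280, 0, 0]) cube([280, 1120, 400]);
translate([560, 0, 0]) cube([280, 1120, 600]);
translate([840, 0, 0]) cube([280, 1120, 800]);
translate([1120, 0, 0]) cube([280, 1120, 1000]);
translate([1400, 0, 0]) cube([280, 1120, 1200]);
translate([1680, 0, 0]) cube([280, 1120, 1400]);


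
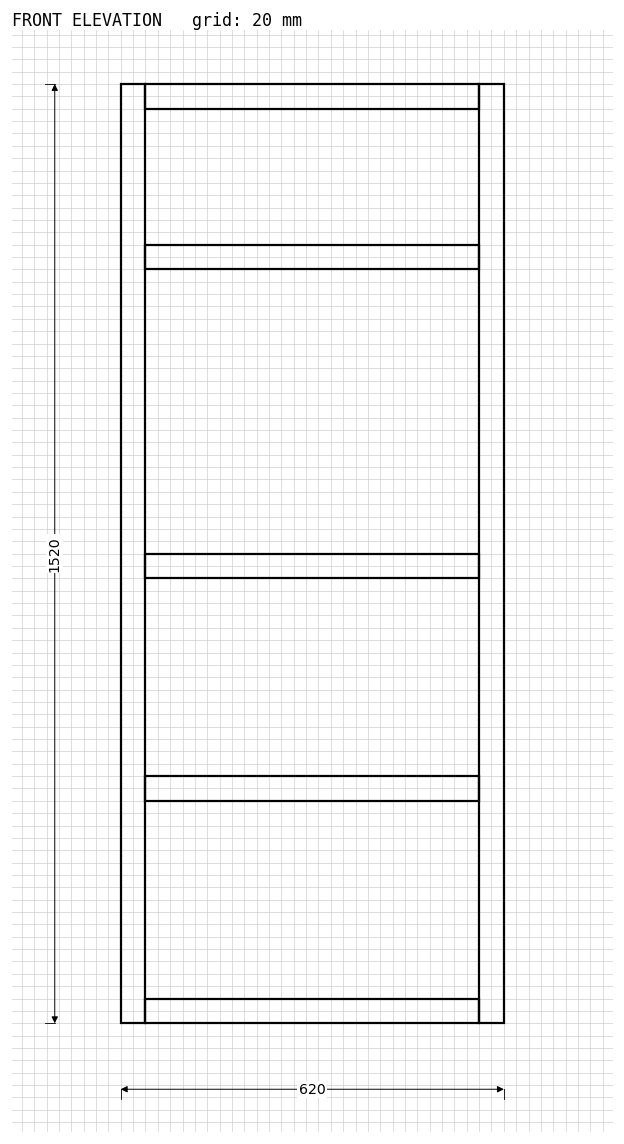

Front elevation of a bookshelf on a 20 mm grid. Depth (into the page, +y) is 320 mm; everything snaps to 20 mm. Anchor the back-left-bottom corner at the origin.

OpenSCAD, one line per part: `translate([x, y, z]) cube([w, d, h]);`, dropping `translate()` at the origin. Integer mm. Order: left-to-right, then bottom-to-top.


cube([40, 320, 1520]);
translate([40, 0, 0]) cube([540, 320, 40]);
translate([40, 0, 360]) cube([540, 320, 40]);
translate([40, 0, 720]) cube([540, 320, 40]);
translate([40, 0, 1220]) cube([540, 320, 40]);
translate([40, 0, 1480]) cube([540, 320, 40]);
translate([580, 0, 0]) cube([40, 320, 1520]);
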